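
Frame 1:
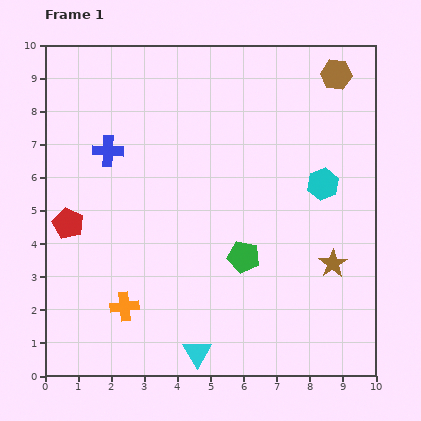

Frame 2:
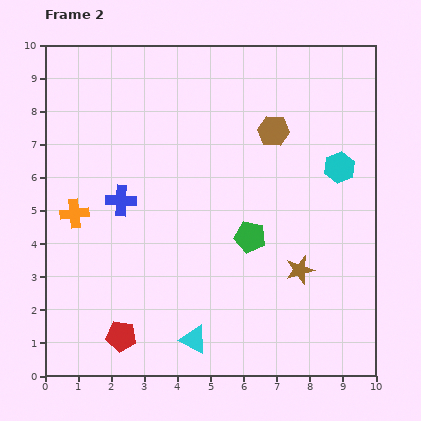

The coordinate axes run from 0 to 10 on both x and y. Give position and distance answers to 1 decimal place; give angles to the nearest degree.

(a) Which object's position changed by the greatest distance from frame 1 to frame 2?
the red pentagon

(moved 3.8; next 3.2)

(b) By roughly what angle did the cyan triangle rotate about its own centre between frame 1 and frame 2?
31° counter-clockwise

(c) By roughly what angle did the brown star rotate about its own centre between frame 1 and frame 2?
18° clockwise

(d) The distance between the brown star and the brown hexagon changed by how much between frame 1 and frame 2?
-1.4

Distance in frame 1: 5.7. Distance in frame 2: 4.3.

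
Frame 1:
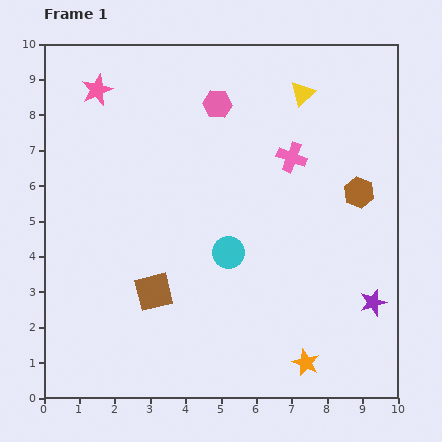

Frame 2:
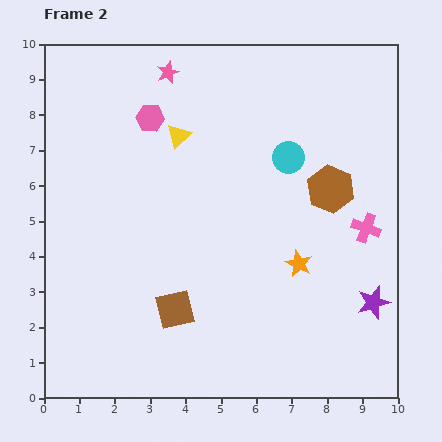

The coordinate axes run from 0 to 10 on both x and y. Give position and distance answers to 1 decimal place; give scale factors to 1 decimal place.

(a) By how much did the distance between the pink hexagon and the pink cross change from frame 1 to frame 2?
+4.2

Distance in frame 1: 2.6. Distance in frame 2: 6.8.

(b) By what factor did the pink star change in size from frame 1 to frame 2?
0.7×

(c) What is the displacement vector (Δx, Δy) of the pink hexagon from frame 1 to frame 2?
(-1.9, -0.4)

The pink hexagon was at (4.9, 8.3) in frame 1 and (3.0, 7.9) in frame 2.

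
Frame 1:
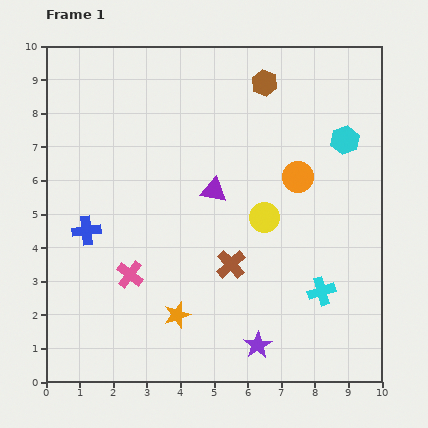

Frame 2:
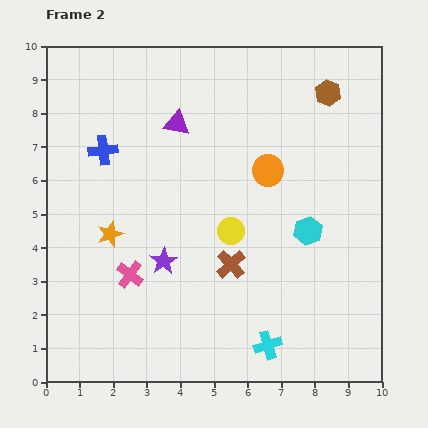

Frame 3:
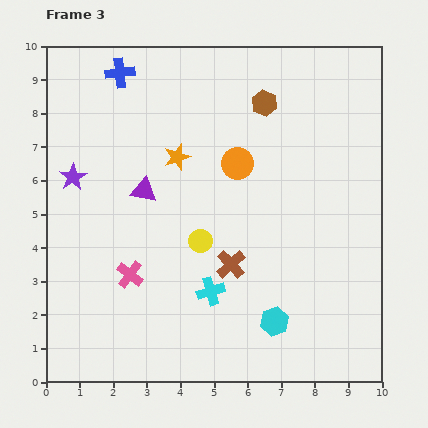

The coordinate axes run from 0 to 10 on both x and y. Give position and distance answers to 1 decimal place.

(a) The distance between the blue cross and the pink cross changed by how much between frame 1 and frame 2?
+2.0

Distance in frame 1: 1.8. Distance in frame 2: 3.8.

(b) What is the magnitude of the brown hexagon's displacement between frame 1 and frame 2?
1.9

The brown hexagon moved from (6.5, 8.9) to (8.4, 8.6), a distance of √(1.9² + 0.3²) ≈ 1.9.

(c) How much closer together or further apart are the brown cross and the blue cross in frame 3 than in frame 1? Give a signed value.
+2.2

Distance in frame 1: 4.4. Distance in frame 3: 6.6.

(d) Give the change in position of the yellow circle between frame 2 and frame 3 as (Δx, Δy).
(-0.9, -0.3)

The yellow circle was at (5.5, 4.5) in frame 2 and (4.6, 4.2) in frame 3.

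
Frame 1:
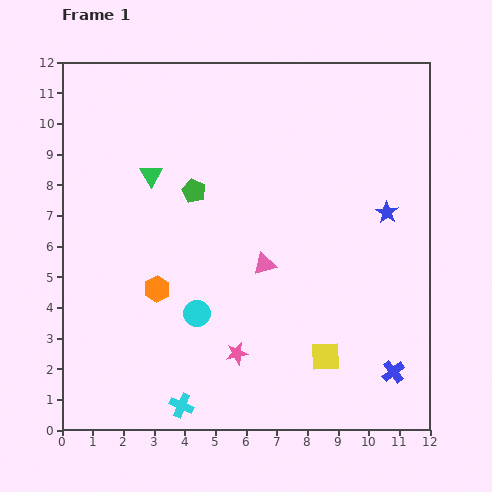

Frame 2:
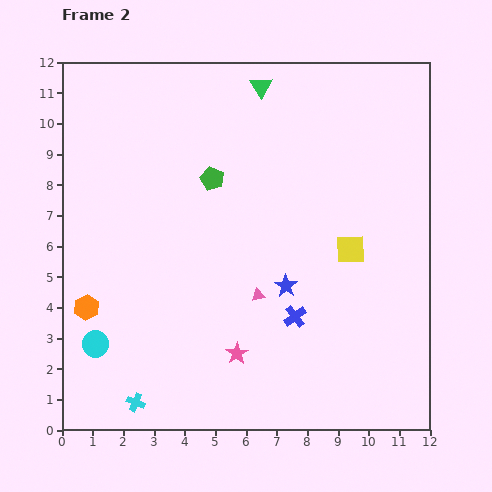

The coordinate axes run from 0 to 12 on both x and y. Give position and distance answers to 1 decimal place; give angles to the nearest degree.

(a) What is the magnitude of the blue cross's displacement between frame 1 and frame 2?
3.7

The blue cross moved from (10.8, 1.9) to (7.6, 3.7), a distance of √(3.2² + 1.8²) ≈ 3.7.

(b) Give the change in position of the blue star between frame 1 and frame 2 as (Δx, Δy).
(-3.3, -2.4)

The blue star was at (10.6, 7.1) in frame 1 and (7.3, 4.7) in frame 2.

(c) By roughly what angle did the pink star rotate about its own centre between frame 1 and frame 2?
23° counter-clockwise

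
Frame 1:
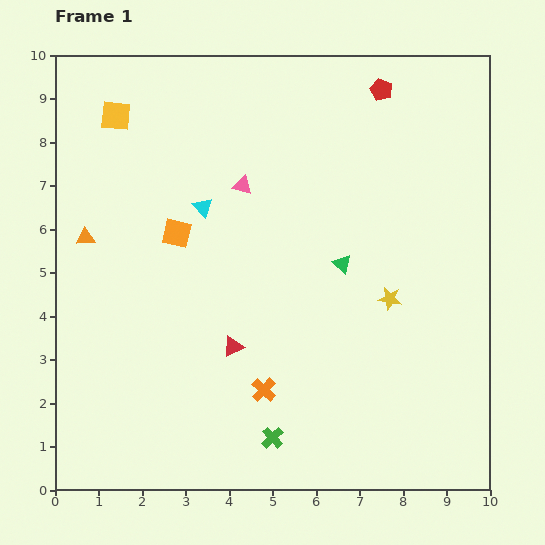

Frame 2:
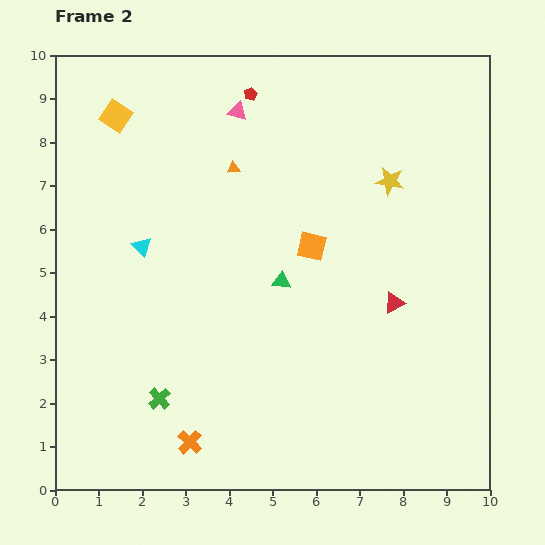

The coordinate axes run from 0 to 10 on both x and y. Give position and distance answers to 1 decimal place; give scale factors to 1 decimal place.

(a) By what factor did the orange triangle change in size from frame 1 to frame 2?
0.7×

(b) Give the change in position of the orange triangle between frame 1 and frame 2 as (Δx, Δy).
(3.4, 1.6)

The orange triangle was at (0.7, 5.8) in frame 1 and (4.1, 7.4) in frame 2.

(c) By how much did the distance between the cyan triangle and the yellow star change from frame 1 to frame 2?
+1.1

Distance in frame 1: 4.8. Distance in frame 2: 5.9.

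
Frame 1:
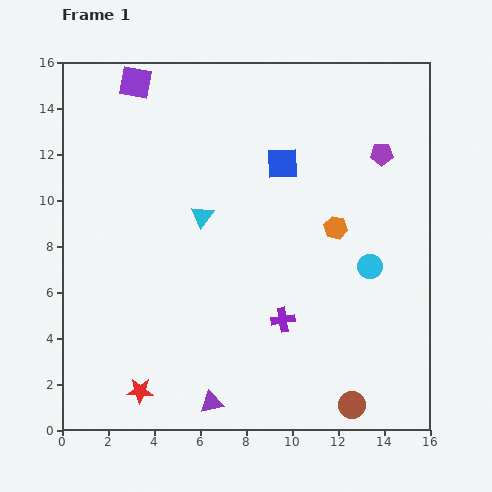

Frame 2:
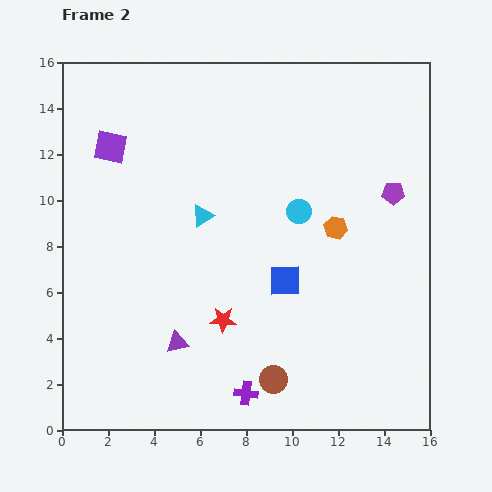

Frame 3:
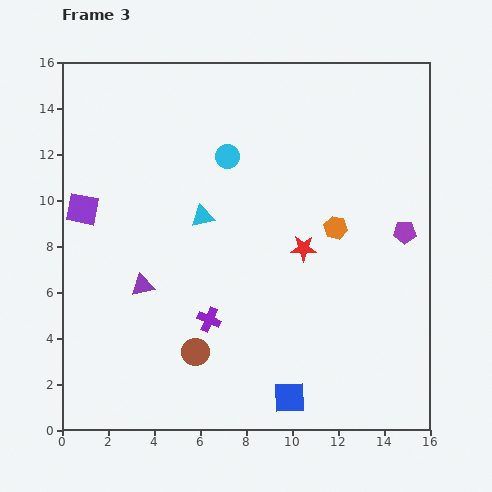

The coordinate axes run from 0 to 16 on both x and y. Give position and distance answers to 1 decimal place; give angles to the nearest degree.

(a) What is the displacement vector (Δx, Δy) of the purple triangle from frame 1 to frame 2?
(-1.5, 2.6)

The purple triangle was at (6.5, 1.2) in frame 1 and (5.0, 3.8) in frame 2.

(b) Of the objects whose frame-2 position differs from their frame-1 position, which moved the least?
the purple pentagon

(moved 1.8)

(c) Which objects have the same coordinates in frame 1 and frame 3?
the cyan triangle, the orange hexagon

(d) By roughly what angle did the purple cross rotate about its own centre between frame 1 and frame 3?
33° clockwise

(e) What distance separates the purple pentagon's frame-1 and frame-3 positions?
3.5

The purple pentagon moved from (13.9, 12.0) to (14.9, 8.6), a distance of √(1.0² + 3.4²) ≈ 3.5.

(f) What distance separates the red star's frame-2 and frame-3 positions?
4.7

The red star moved from (7.0, 4.8) to (10.5, 7.9), a distance of √(3.5² + 3.1²) ≈ 4.7.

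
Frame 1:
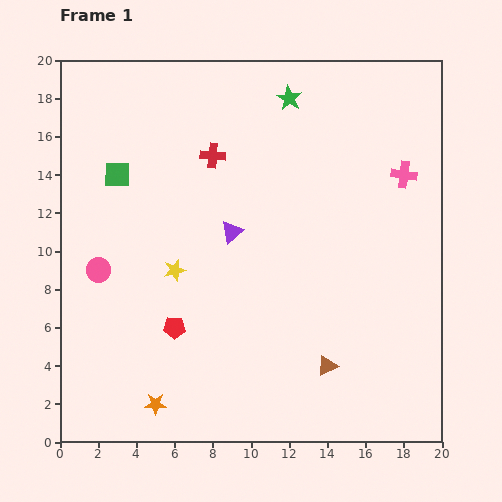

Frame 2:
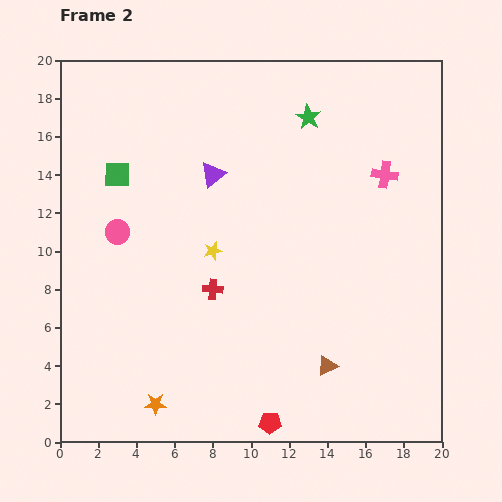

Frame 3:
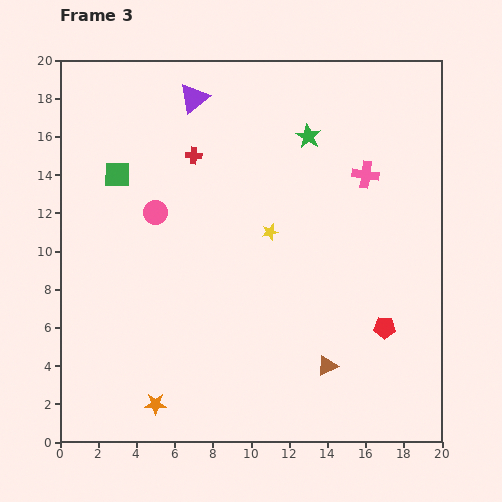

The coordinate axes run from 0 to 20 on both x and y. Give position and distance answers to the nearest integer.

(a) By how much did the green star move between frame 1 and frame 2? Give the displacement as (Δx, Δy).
(1, -1)

The green star was at (12, 18) in frame 1 and (13, 17) in frame 2.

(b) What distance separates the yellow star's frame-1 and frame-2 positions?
2

The yellow star moved from (6, 9) to (8, 10), a distance of √(2² + 1²) ≈ 2.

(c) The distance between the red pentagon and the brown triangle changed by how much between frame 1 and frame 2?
-4

Distance in frame 1: 8. Distance in frame 2: 4.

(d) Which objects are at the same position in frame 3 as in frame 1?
the green square, the brown triangle, the orange star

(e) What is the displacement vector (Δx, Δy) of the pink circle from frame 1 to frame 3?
(3, 3)

The pink circle was at (2, 9) in frame 1 and (5, 12) in frame 3.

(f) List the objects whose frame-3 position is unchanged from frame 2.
the green square, the brown triangle, the orange star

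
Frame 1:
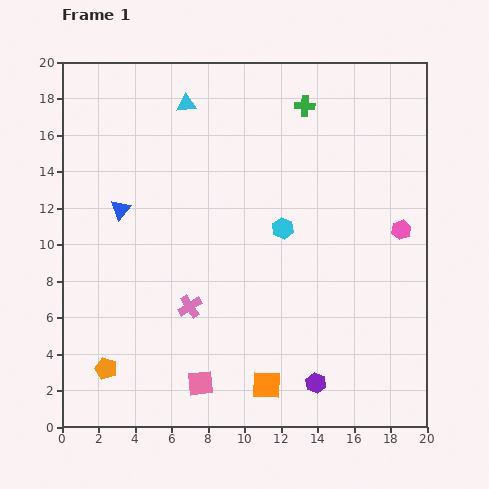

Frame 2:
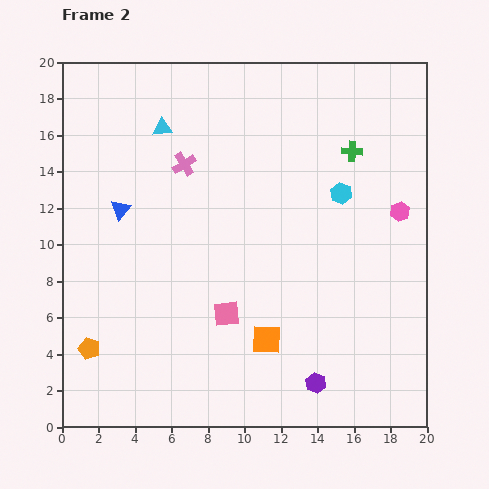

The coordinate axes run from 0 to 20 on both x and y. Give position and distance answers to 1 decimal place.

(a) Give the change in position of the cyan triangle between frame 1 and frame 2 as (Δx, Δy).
(-1.3, -1.3)

The cyan triangle was at (6.8, 17.7) in frame 1 and (5.5, 16.4) in frame 2.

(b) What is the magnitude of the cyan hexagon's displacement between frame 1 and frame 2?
3.7

The cyan hexagon moved from (12.1, 10.9) to (15.3, 12.8), a distance of √(3.2² + 1.9²) ≈ 3.7.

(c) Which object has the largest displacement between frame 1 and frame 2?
the pink cross

(moved 7.8; next 4.0)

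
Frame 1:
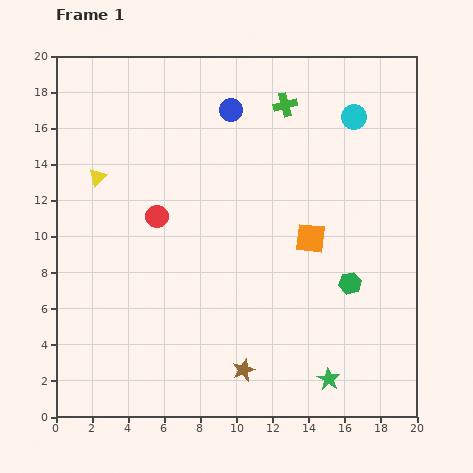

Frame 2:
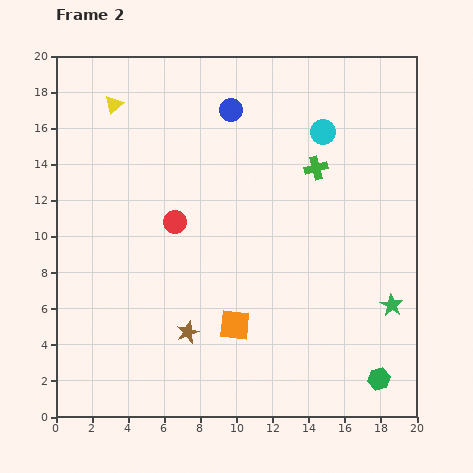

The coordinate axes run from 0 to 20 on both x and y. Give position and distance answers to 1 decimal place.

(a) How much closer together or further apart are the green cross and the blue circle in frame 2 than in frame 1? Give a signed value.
+2.7

Distance in frame 1: 3.0. Distance in frame 2: 5.7.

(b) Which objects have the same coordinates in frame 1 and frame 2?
the blue circle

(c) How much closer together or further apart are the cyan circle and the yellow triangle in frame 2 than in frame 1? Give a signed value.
-2.9

Distance in frame 1: 14.6. Distance in frame 2: 11.7.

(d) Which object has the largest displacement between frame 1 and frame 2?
the orange square

(moved 6.4; next 5.5)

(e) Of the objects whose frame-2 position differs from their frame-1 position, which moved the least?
the red circle

(moved 1.0)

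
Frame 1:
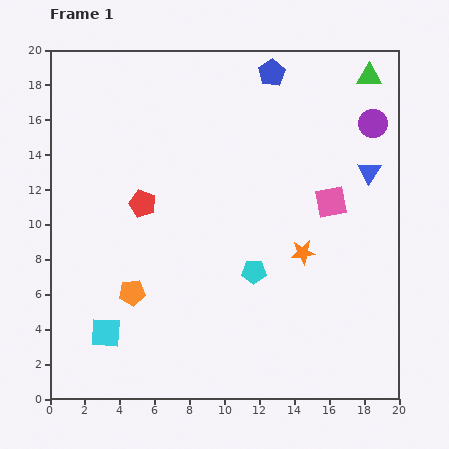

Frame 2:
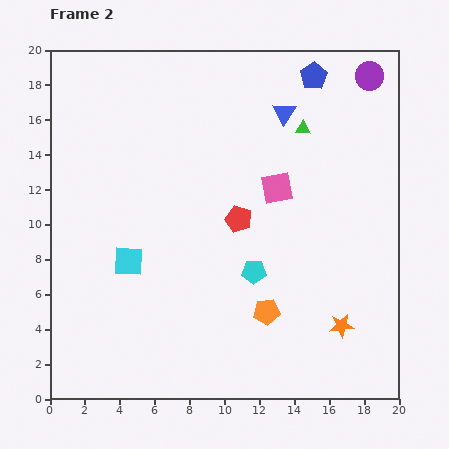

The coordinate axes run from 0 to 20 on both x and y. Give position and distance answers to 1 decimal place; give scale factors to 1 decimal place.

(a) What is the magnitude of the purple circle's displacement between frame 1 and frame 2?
2.7

The purple circle moved from (18.5, 15.8) to (18.3, 18.5), a distance of √(0.2² + 2.7²) ≈ 2.7.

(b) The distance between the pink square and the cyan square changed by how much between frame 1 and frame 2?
-5.4

Distance in frame 1: 14.9. Distance in frame 2: 9.5.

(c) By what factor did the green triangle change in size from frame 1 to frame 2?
0.6×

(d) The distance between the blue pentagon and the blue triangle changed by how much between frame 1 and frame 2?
-5.3

Distance in frame 1: 8.0. Distance in frame 2: 2.7.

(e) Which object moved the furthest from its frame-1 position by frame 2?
the orange pentagon

(moved 7.8; next 6.0)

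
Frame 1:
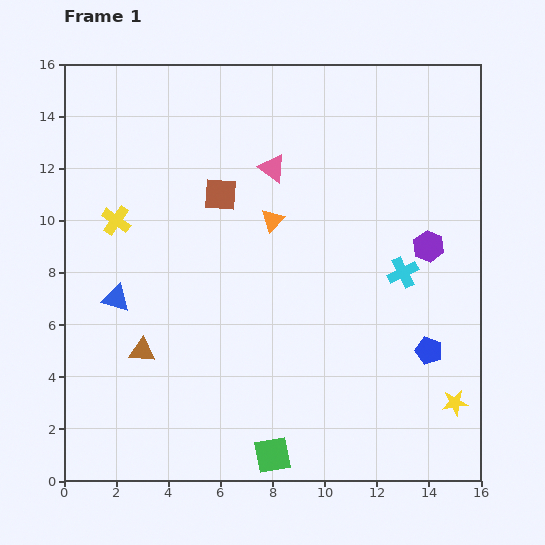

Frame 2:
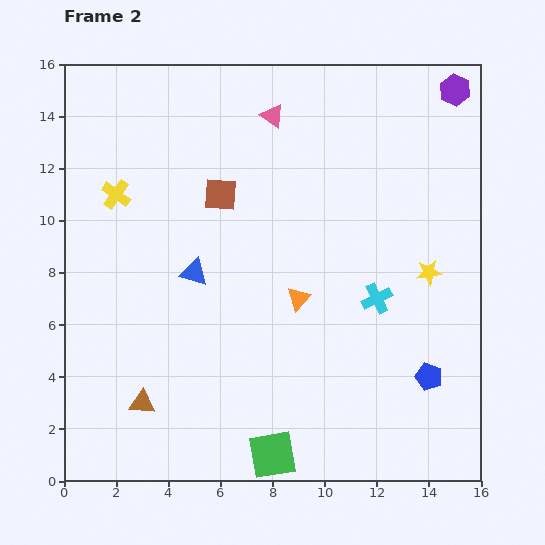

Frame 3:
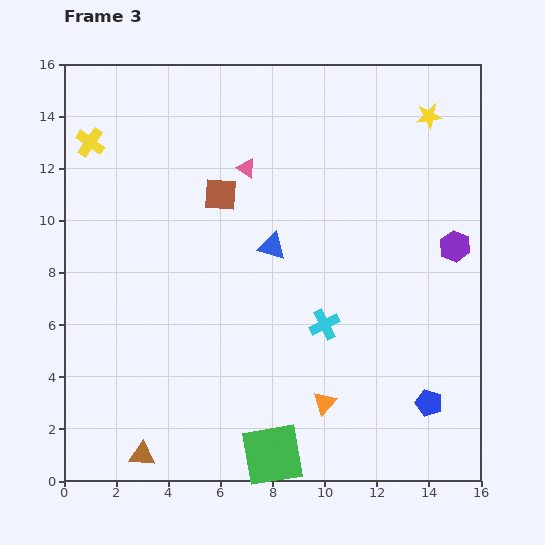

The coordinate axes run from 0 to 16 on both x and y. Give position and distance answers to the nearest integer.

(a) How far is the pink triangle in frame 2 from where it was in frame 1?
2

The pink triangle moved from (8, 12) to (8, 14), a distance of √(0² + 2²) ≈ 2.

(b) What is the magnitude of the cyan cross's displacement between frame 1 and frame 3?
4

The cyan cross moved from (13, 8) to (10, 6), a distance of √(3² + 2²) ≈ 4.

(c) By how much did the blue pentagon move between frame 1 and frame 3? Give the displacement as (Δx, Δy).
(0, -2)

The blue pentagon was at (14, 5) in frame 1 and (14, 3) in frame 3.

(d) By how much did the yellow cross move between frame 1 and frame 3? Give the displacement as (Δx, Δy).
(-1, 3)

The yellow cross was at (2, 10) in frame 1 and (1, 13) in frame 3.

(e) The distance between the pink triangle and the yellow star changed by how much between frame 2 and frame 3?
-1

Distance in frame 2: 8. Distance in frame 3: 7.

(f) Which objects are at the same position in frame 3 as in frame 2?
the green square, the brown square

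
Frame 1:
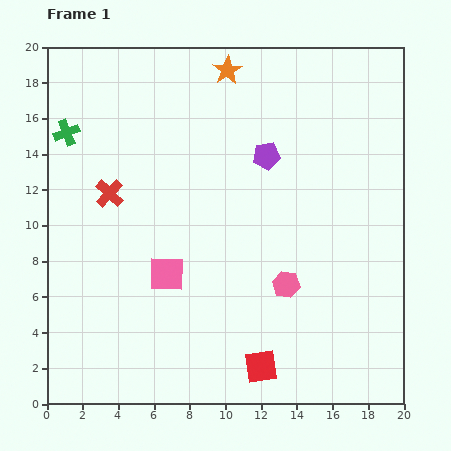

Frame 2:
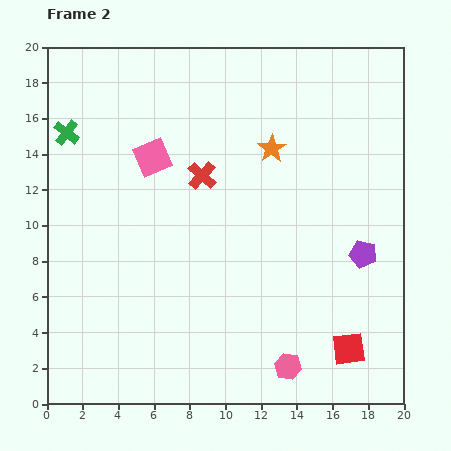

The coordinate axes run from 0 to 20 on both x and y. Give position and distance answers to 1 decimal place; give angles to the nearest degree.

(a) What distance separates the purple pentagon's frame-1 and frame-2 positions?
7.7

The purple pentagon moved from (12.3, 13.9) to (17.7, 8.4), a distance of √(5.4² + 5.5²) ≈ 7.7.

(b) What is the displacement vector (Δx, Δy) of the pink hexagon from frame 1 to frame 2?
(0.1, -4.6)

The pink hexagon was at (13.4, 6.7) in frame 1 and (13.5, 2.1) in frame 2.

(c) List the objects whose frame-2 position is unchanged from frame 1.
the green cross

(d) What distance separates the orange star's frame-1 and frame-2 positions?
5.1

The orange star moved from (10.1, 18.7) to (12.6, 14.3), a distance of √(2.5² + 4.4²) ≈ 5.1.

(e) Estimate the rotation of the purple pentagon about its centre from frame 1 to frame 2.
22° clockwise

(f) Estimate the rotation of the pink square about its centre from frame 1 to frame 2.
25° counter-clockwise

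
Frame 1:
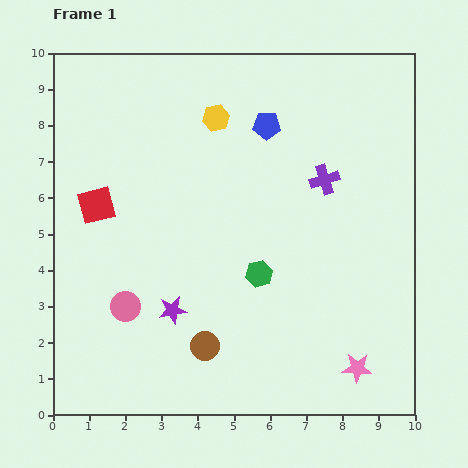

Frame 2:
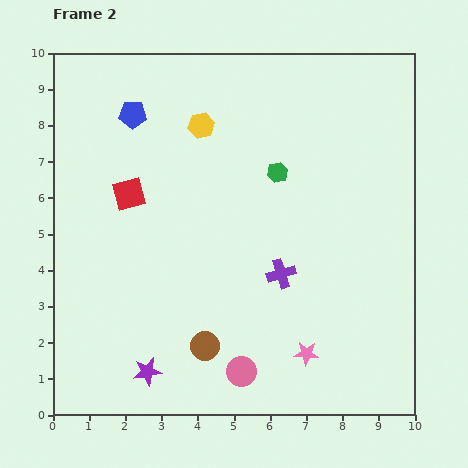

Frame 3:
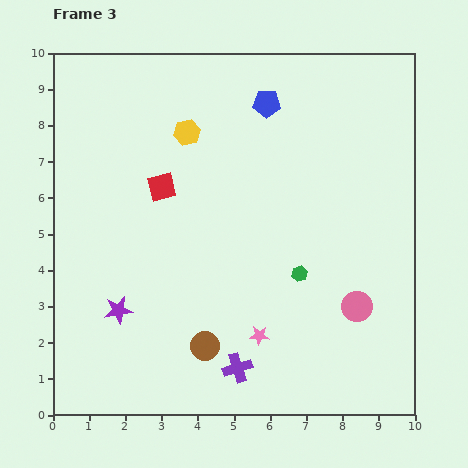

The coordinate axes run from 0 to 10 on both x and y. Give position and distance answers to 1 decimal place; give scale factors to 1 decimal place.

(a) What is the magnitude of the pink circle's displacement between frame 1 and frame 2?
3.7

The pink circle moved from (2.0, 3.0) to (5.2, 1.2), a distance of √(3.2² + 1.8²) ≈ 3.7.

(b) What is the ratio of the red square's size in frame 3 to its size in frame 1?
0.8×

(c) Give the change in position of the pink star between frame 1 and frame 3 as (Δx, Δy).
(-2.7, 0.9)

The pink star was at (8.4, 1.3) in frame 1 and (5.7, 2.2) in frame 3.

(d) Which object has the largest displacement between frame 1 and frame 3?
the pink circle

(moved 6.4; next 5.7)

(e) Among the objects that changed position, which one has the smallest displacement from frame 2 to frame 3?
the yellow hexagon

(moved 0.4)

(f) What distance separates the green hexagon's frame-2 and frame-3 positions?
2.9

The green hexagon moved from (6.2, 6.7) to (6.8, 3.9), a distance of √(0.6² + 2.8²) ≈ 2.9.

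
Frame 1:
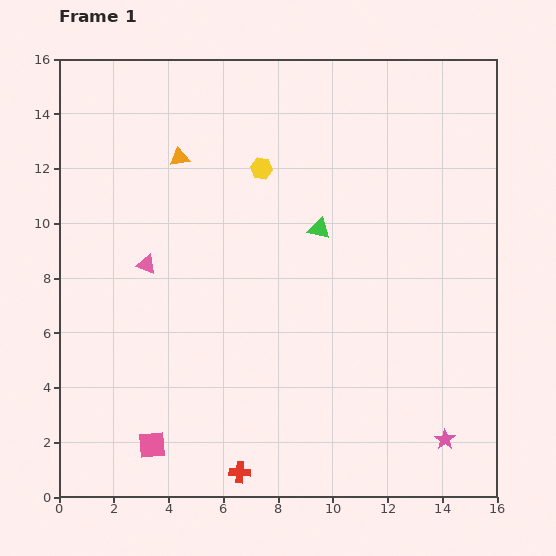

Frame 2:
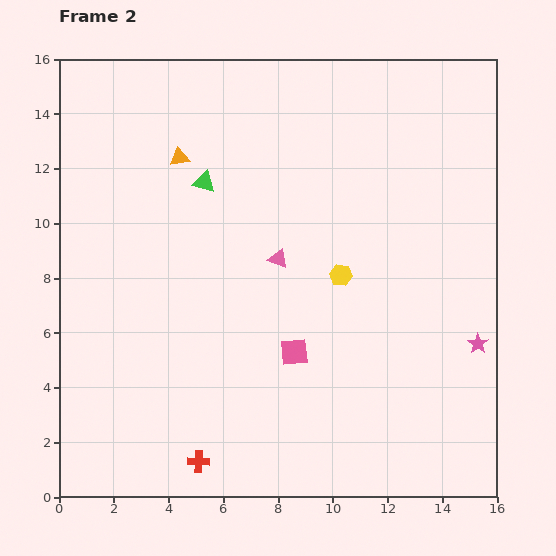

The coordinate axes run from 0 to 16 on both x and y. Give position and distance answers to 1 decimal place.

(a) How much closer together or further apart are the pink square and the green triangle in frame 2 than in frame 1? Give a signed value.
-3.0

Distance in frame 1: 10.0. Distance in frame 2: 7.0.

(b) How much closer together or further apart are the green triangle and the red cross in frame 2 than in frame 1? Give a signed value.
+0.8

Distance in frame 1: 9.4. Distance in frame 2: 10.2.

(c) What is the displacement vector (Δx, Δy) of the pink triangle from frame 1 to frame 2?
(4.8, 0.2)

The pink triangle was at (3.2, 8.5) in frame 1 and (8.0, 8.7) in frame 2.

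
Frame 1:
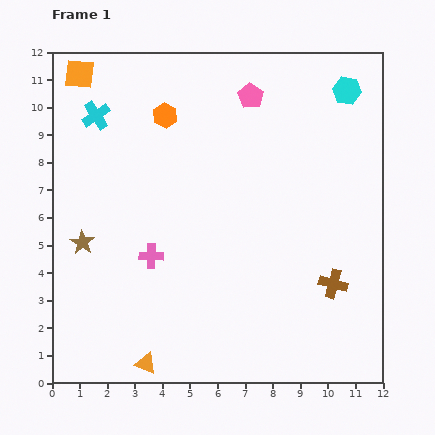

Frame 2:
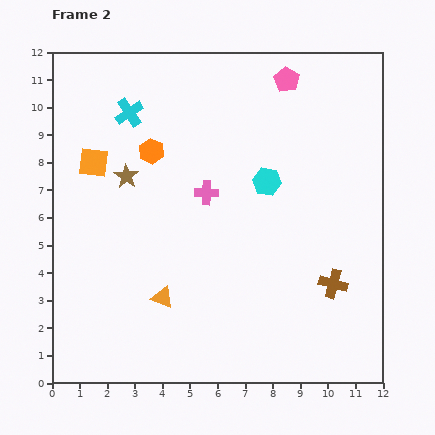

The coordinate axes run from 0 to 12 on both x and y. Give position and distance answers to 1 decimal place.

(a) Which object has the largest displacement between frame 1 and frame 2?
the cyan hexagon

(moved 4.4; next 3.2)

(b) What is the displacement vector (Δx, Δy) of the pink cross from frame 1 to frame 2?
(2.0, 2.3)

The pink cross was at (3.6, 4.6) in frame 1 and (5.6, 6.9) in frame 2.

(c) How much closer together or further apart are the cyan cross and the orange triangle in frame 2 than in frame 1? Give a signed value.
-2.4

Distance in frame 1: 9.2. Distance in frame 2: 6.8.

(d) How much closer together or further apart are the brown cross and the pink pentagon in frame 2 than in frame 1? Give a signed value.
+0.2

Distance in frame 1: 7.4. Distance in frame 2: 7.6.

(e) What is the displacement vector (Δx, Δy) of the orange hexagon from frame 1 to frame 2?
(-0.5, -1.3)

The orange hexagon was at (4.1, 9.7) in frame 1 and (3.6, 8.4) in frame 2.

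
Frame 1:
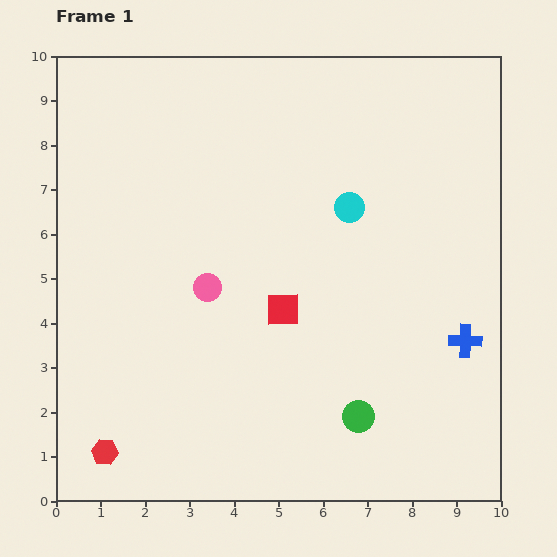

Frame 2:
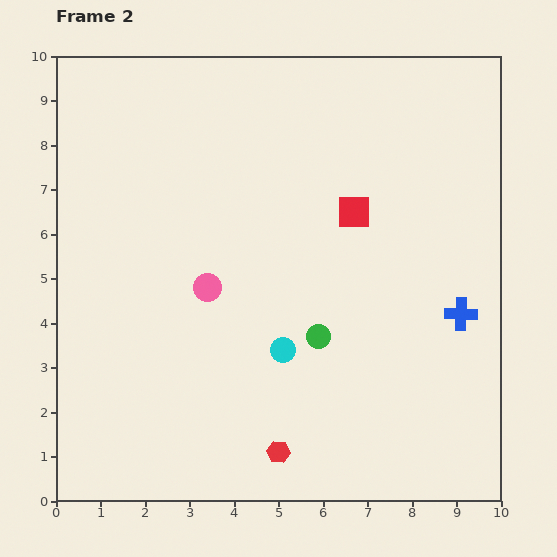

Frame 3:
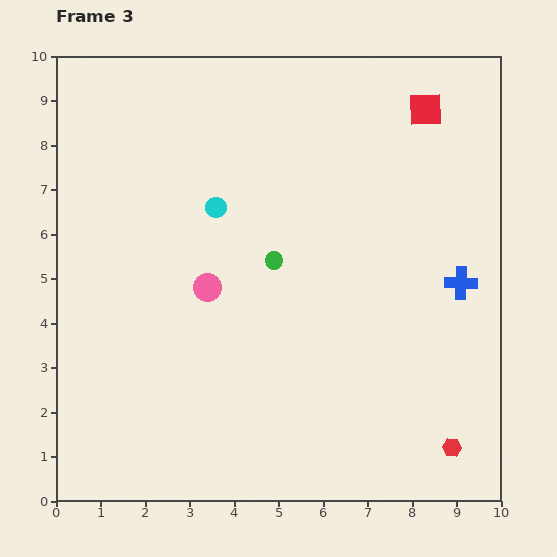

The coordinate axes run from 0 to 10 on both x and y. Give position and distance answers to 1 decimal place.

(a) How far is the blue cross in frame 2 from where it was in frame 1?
0.6

The blue cross moved from (9.2, 3.6) to (9.1, 4.2), a distance of √(0.1² + 0.6²) ≈ 0.6.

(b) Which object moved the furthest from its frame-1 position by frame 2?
the red hexagon

(moved 3.9; next 3.5)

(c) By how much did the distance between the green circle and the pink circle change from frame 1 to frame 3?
-2.9

Distance in frame 1: 4.5. Distance in frame 3: 1.6.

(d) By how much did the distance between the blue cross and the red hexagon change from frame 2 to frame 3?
-1.4

Distance in frame 2: 5.1. Distance in frame 3: 3.7.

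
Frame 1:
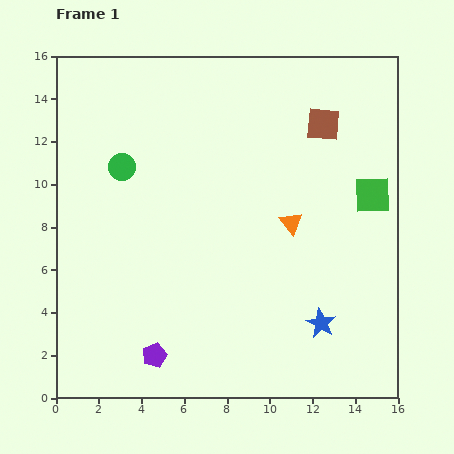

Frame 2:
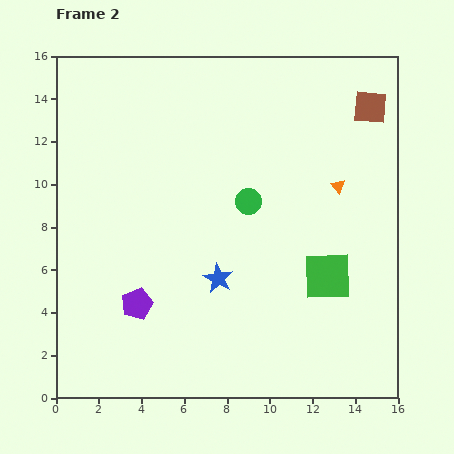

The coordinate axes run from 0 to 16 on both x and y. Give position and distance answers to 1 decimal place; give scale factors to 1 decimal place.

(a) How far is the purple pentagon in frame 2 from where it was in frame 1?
2.5

The purple pentagon moved from (4.6, 2.0) to (3.8, 4.4), a distance of √(0.8² + 2.4²) ≈ 2.5.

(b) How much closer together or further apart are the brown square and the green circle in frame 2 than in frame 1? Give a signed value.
-2.4

Distance in frame 1: 9.6. Distance in frame 2: 7.2.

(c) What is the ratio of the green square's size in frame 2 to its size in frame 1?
1.3×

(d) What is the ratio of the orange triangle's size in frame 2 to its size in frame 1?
0.6×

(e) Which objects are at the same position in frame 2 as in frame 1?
none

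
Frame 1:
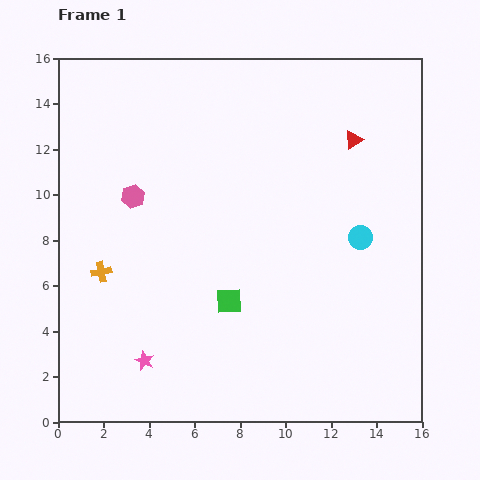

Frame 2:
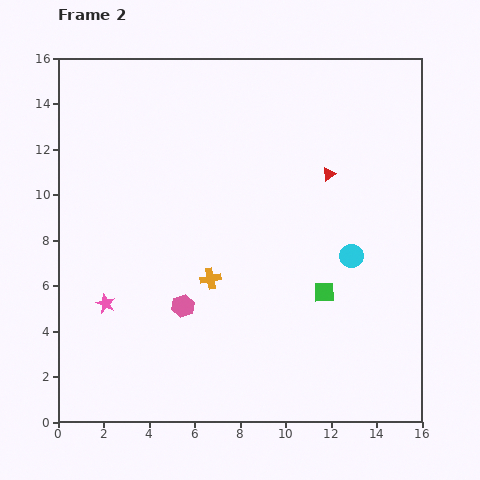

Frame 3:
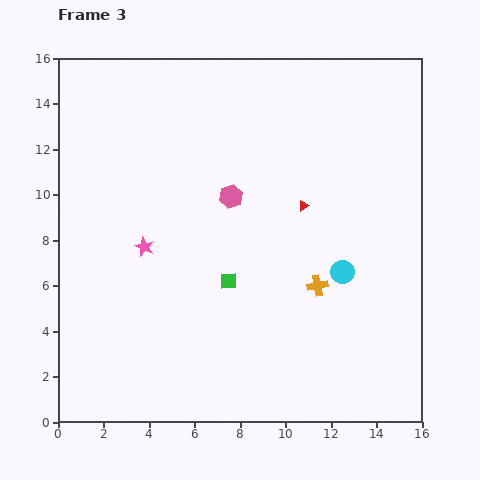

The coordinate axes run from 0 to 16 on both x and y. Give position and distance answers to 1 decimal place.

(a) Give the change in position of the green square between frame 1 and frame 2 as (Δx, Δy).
(4.2, 0.4)

The green square was at (7.5, 5.3) in frame 1 and (11.7, 5.7) in frame 2.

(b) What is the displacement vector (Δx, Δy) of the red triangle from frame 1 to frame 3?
(-2.2, -2.9)

The red triangle was at (13.0, 12.4) in frame 1 and (10.8, 9.5) in frame 3.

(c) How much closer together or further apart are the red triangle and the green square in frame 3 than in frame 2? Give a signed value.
-0.5

Distance in frame 2: 5.2. Distance in frame 3: 4.7.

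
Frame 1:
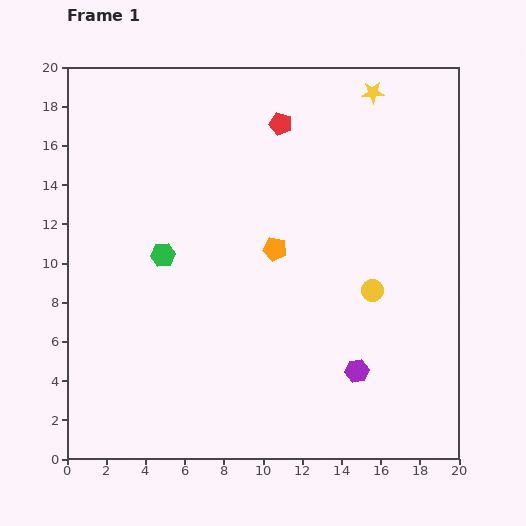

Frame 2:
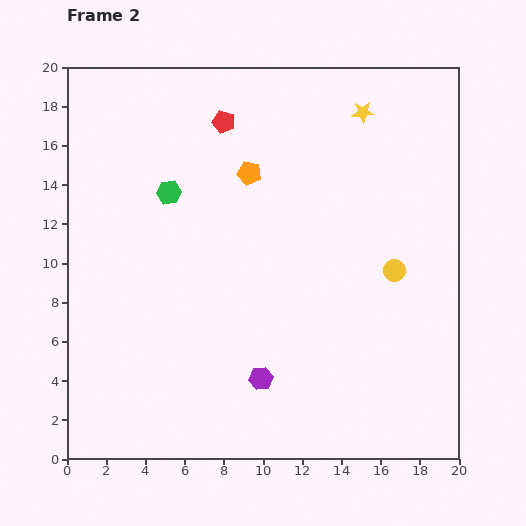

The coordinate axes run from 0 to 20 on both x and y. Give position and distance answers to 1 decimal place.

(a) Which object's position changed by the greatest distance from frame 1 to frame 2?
the purple hexagon

(moved 4.9; next 4.1)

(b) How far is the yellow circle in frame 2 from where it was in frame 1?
1.5

The yellow circle moved from (15.6, 8.6) to (16.7, 9.6), a distance of √(1.1² + 1.0²) ≈ 1.5.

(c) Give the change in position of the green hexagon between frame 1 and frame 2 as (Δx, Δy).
(0.3, 3.2)

The green hexagon was at (4.9, 10.4) in frame 1 and (5.2, 13.6) in frame 2.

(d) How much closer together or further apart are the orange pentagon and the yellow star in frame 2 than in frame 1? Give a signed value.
-2.8

Distance in frame 1: 9.4. Distance in frame 2: 6.6.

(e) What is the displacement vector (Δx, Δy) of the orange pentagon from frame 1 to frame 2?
(-1.3, 3.9)

The orange pentagon was at (10.6, 10.7) in frame 1 and (9.3, 14.6) in frame 2.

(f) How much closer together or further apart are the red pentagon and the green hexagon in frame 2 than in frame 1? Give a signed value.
-4.4

Distance in frame 1: 9.0. Distance in frame 2: 4.6.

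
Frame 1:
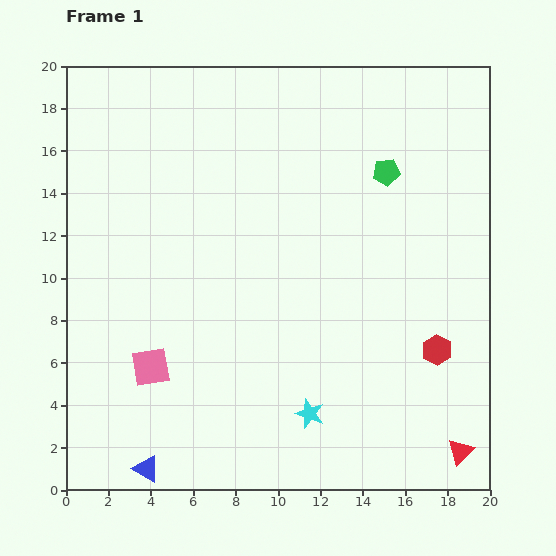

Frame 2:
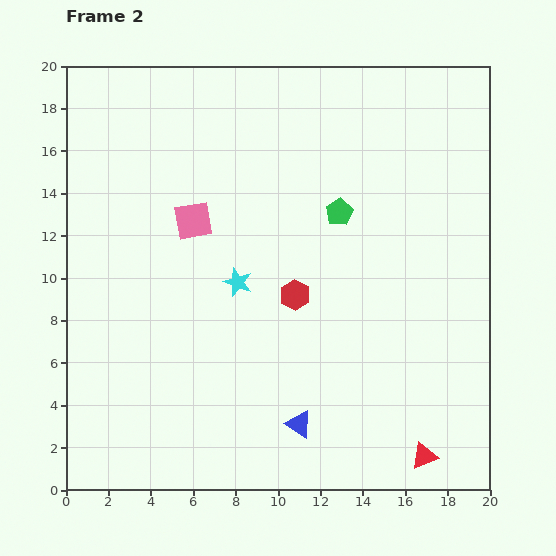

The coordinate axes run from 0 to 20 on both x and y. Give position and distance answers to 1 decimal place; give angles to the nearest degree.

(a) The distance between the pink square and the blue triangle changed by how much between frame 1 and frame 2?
+6.0

Distance in frame 1: 4.8. Distance in frame 2: 10.8.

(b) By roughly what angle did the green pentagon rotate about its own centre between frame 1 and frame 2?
24° counter-clockwise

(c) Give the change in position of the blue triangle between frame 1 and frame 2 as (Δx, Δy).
(7.2, 2.1)

The blue triangle was at (3.8, 1.0) in frame 1 and (11.0, 3.1) in frame 2.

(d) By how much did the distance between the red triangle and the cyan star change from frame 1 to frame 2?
+4.7

Distance in frame 1: 7.3. Distance in frame 2: 12.0.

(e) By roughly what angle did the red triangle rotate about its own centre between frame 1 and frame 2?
23° clockwise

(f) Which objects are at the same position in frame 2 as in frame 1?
none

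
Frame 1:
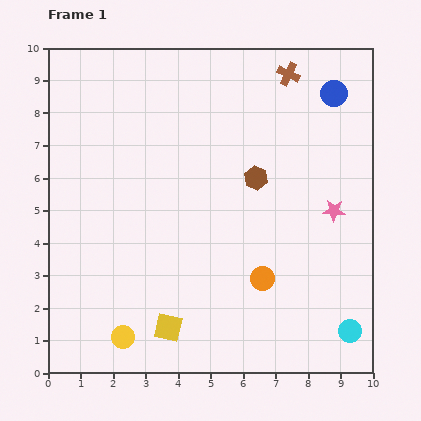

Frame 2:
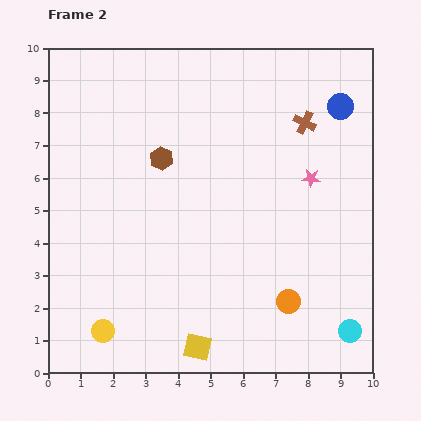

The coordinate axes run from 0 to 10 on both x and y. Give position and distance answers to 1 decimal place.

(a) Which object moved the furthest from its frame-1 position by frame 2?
the brown hexagon

(moved 3.0; next 1.6)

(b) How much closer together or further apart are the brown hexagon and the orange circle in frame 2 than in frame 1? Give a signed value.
+2.8

Distance in frame 1: 3.1. Distance in frame 2: 5.9.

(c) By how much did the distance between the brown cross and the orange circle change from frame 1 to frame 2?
-0.9

Distance in frame 1: 6.4. Distance in frame 2: 5.5.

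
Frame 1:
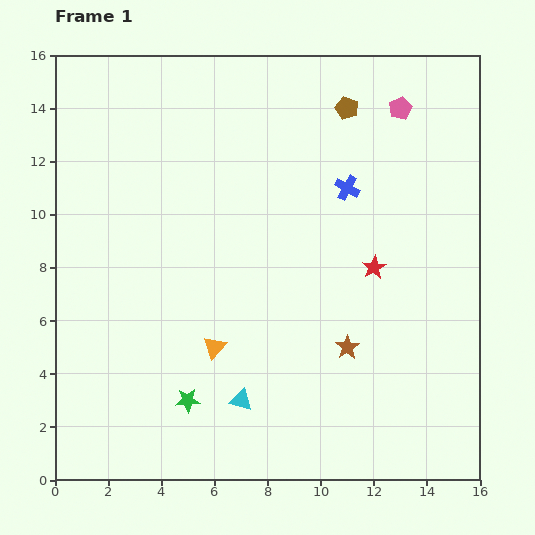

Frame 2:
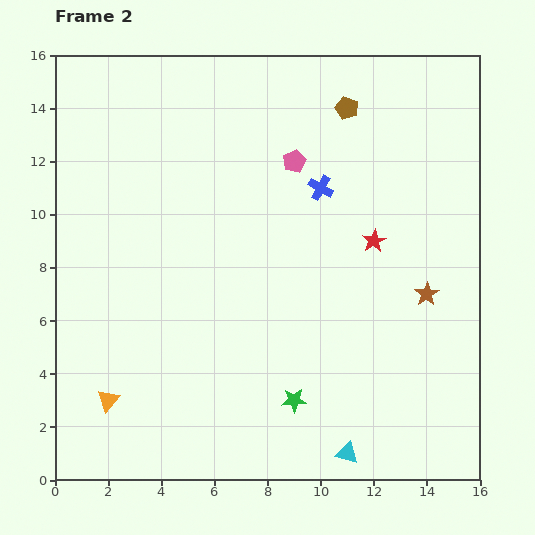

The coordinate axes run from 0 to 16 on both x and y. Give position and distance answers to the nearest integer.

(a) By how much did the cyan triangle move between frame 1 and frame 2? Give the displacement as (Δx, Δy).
(4, -2)

The cyan triangle was at (7, 3) in frame 1 and (11, 1) in frame 2.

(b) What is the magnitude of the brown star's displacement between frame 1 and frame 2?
4

The brown star moved from (11, 5) to (14, 7), a distance of √(3² + 2²) ≈ 4.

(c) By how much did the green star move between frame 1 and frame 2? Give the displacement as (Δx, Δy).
(4, 0)

The green star was at (5, 3) in frame 1 and (9, 3) in frame 2.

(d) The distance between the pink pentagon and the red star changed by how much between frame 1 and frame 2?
-2

Distance in frame 1: 6. Distance in frame 2: 4.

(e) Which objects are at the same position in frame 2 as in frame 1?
the brown pentagon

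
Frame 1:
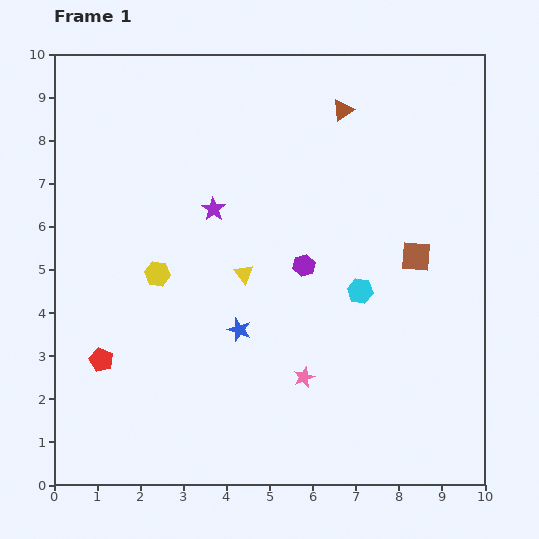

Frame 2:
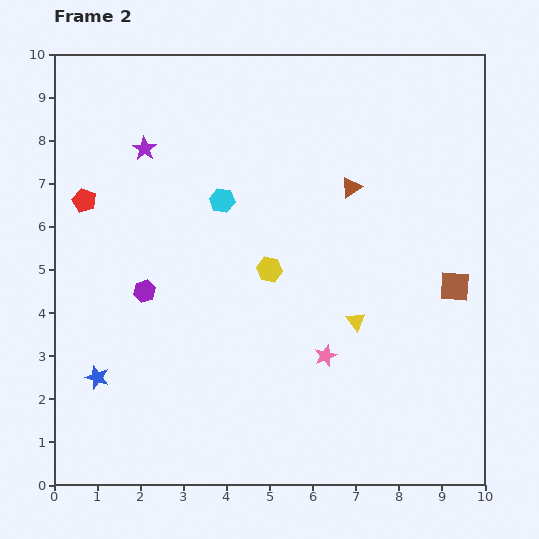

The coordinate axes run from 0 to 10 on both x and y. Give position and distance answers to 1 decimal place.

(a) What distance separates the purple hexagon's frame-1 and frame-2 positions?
3.7

The purple hexagon moved from (5.8, 5.1) to (2.1, 4.5), a distance of √(3.7² + 0.6²) ≈ 3.7.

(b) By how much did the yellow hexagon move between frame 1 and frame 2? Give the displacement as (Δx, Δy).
(2.6, 0.1)

The yellow hexagon was at (2.4, 4.9) in frame 1 and (5.0, 5.0) in frame 2.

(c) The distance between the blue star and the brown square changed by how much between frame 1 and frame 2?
+4.2

Distance in frame 1: 4.4. Distance in frame 2: 8.6.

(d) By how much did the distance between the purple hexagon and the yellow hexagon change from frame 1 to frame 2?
-0.5

Distance in frame 1: 3.4. Distance in frame 2: 2.9.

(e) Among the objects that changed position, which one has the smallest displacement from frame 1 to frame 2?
the pink star

(moved 0.7)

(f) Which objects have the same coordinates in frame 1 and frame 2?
none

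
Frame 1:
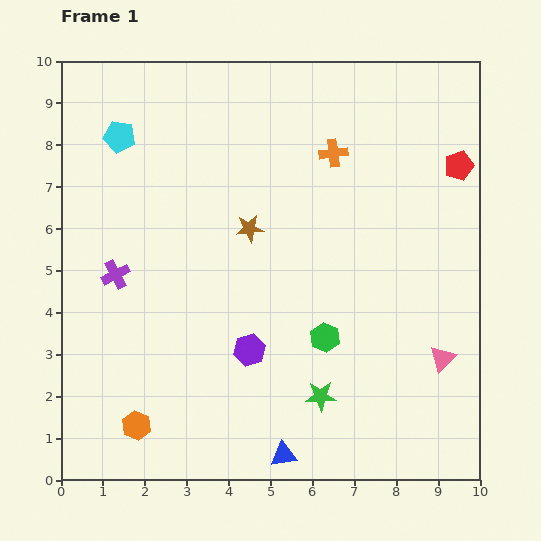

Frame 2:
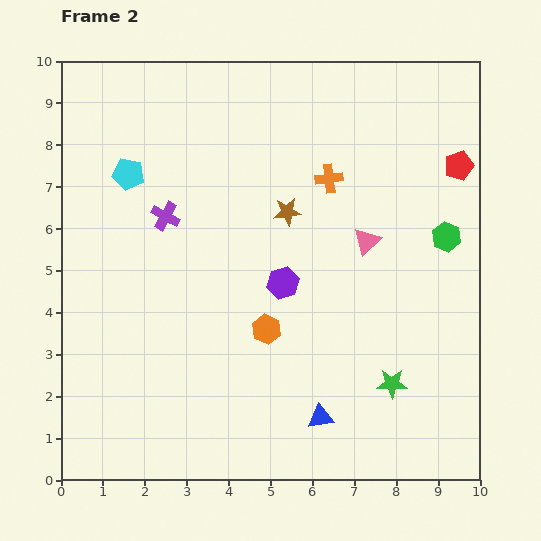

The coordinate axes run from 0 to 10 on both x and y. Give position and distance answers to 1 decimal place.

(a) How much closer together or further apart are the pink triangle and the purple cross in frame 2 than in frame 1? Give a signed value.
-3.3

Distance in frame 1: 8.1. Distance in frame 2: 4.8.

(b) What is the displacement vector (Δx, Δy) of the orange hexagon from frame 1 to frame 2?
(3.1, 2.3)

The orange hexagon was at (1.8, 1.3) in frame 1 and (4.9, 3.6) in frame 2.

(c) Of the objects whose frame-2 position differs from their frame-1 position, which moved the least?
the orange cross

(moved 0.6)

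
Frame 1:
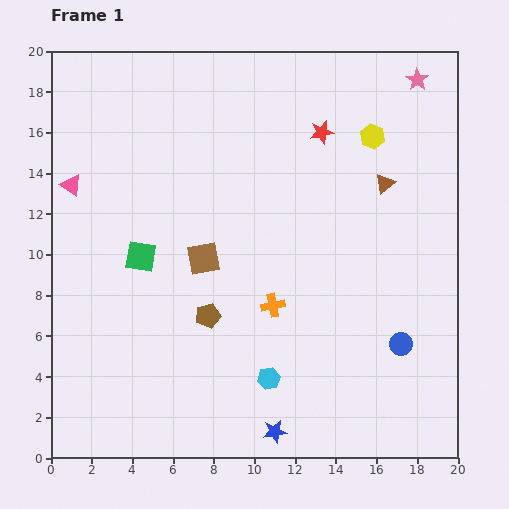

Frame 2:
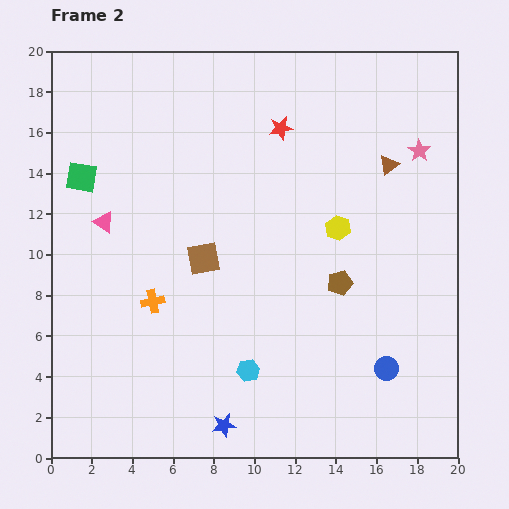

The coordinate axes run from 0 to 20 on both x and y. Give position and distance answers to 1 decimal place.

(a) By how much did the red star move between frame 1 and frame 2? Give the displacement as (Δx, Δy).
(-2.0, 0.2)

The red star was at (13.3, 16.0) in frame 1 and (11.3, 16.2) in frame 2.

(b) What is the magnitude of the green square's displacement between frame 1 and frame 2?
4.9

The green square moved from (4.4, 9.9) to (1.5, 13.8), a distance of √(2.9² + 3.9²) ≈ 4.9.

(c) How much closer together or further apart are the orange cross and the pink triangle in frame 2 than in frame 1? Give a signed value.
-6.9

Distance in frame 1: 11.5. Distance in frame 2: 4.6.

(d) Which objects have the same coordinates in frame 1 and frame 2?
the brown square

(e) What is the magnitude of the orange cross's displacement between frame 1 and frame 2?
5.9

The orange cross moved from (10.9, 7.5) to (5.0, 7.7), a distance of √(5.9² + 0.2²) ≈ 5.9.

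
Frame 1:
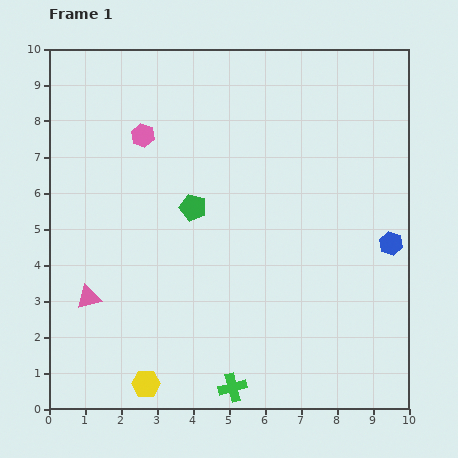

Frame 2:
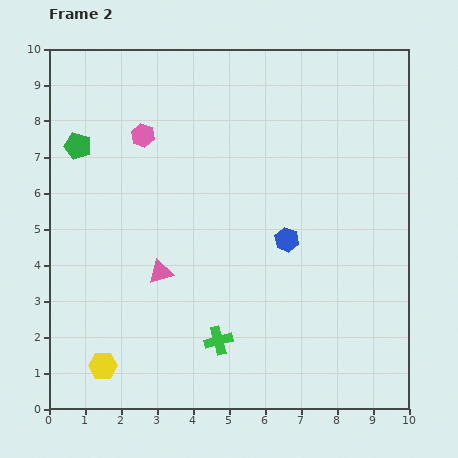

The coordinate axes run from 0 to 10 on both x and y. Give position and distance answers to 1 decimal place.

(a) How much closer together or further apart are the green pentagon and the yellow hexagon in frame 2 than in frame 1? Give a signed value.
+1.0

Distance in frame 1: 5.1. Distance in frame 2: 6.1.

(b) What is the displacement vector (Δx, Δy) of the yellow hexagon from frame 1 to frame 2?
(-1.2, 0.5)

The yellow hexagon was at (2.7, 0.7) in frame 1 and (1.5, 1.2) in frame 2.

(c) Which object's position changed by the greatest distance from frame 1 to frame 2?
the green pentagon

(moved 3.6; next 2.9)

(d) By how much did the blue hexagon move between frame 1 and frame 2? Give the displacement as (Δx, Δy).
(-2.9, 0.1)

The blue hexagon was at (9.5, 4.6) in frame 1 and (6.6, 4.7) in frame 2.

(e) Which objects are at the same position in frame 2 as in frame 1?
the pink hexagon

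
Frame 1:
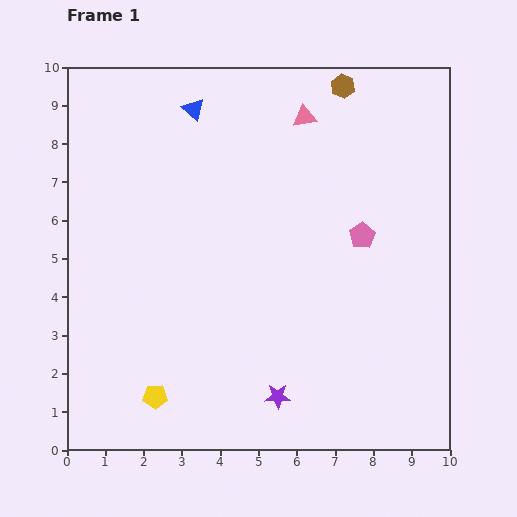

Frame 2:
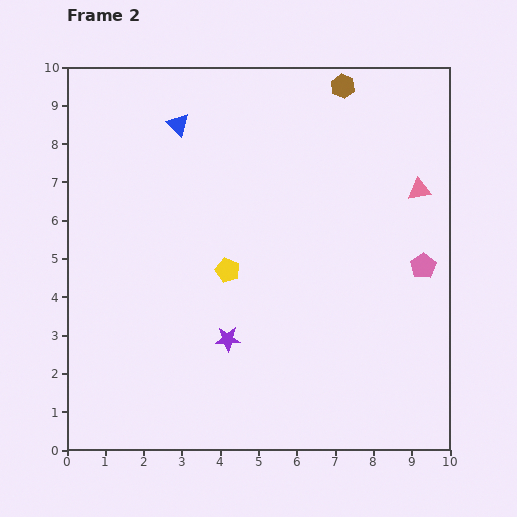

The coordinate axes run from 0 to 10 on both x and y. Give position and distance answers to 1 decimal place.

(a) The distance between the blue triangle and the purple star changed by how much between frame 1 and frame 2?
-2.1

Distance in frame 1: 7.8. Distance in frame 2: 5.7.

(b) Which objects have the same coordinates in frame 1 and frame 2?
the brown hexagon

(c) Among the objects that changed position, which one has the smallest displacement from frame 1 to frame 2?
the blue triangle

(moved 0.6)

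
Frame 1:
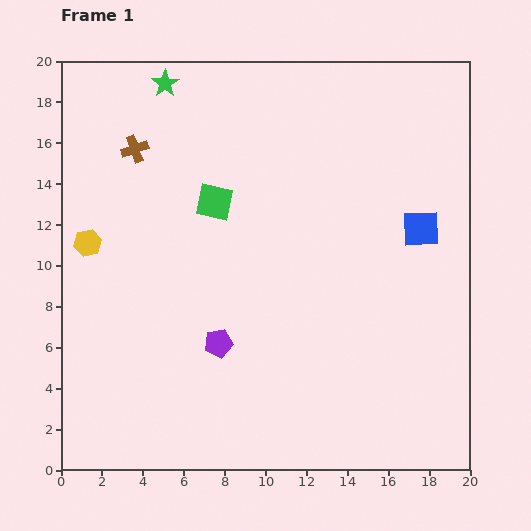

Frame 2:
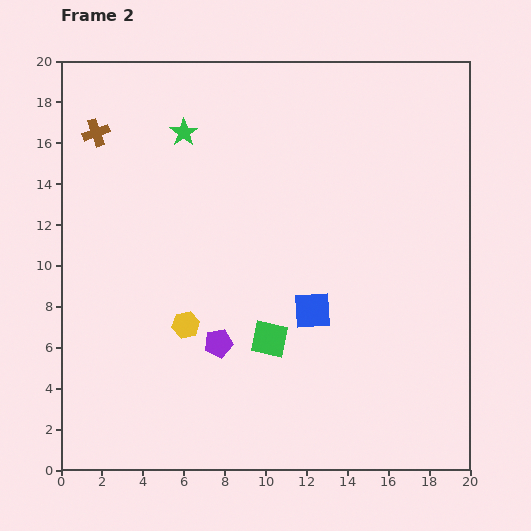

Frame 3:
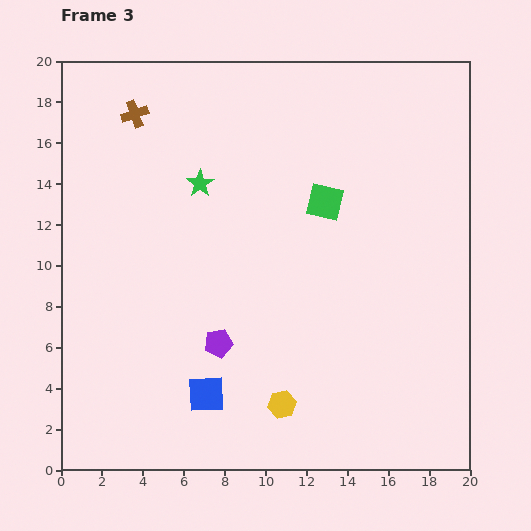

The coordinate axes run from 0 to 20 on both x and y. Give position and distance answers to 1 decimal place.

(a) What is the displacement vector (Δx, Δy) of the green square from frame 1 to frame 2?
(2.7, -6.7)

The green square was at (7.5, 13.1) in frame 1 and (10.2, 6.4) in frame 2.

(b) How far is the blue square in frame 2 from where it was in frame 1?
6.6

The blue square moved from (17.6, 11.8) to (12.3, 7.8), a distance of √(5.3² + 4.0²) ≈ 6.6.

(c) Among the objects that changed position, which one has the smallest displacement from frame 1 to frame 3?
the brown cross

(moved 1.7)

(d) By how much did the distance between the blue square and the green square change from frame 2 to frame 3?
+8.5

Distance in frame 2: 2.5. Distance in frame 3: 11.0.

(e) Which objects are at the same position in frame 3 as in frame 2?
the purple pentagon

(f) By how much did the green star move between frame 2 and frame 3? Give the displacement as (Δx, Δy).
(0.8, -2.5)

The green star was at (6.0, 16.5) in frame 2 and (6.8, 14.0) in frame 3.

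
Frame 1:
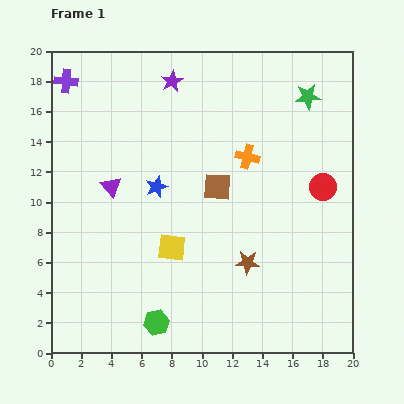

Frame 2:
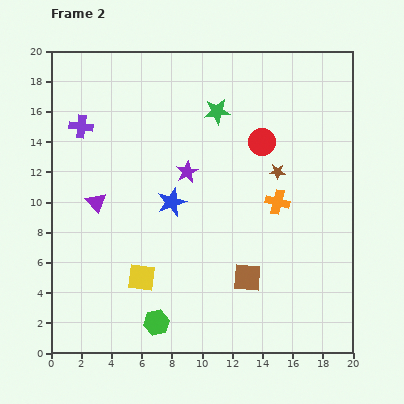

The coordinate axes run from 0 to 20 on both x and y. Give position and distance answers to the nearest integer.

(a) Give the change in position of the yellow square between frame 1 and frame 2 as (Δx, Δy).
(-2, -2)

The yellow square was at (8, 7) in frame 1 and (6, 5) in frame 2.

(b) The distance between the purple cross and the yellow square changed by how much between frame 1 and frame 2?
-2

Distance in frame 1: 13. Distance in frame 2: 11.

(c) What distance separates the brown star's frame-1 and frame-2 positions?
6

The brown star moved from (13, 6) to (15, 12), a distance of √(2² + 6²) ≈ 6.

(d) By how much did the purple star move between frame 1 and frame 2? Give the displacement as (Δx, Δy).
(1, -6)

The purple star was at (8, 18) in frame 1 and (9, 12) in frame 2.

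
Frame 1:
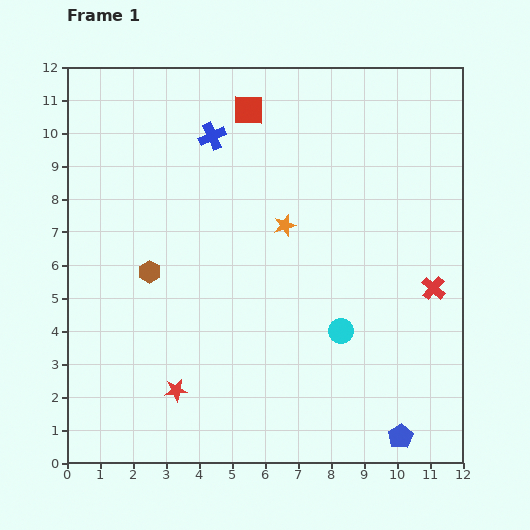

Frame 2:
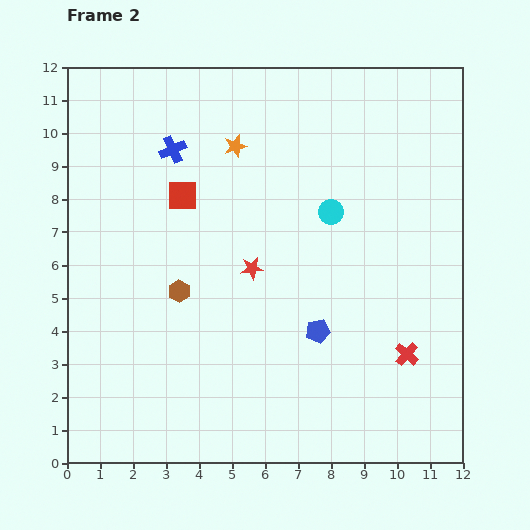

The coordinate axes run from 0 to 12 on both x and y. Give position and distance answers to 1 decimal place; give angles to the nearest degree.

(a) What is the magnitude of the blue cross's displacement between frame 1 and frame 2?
1.3

The blue cross moved from (4.4, 9.9) to (3.2, 9.5), a distance of √(1.2² + 0.4²) ≈ 1.3.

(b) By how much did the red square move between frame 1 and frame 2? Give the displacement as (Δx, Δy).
(-2.0, -2.6)

The red square was at (5.5, 10.7) in frame 1 and (3.5, 8.1) in frame 2.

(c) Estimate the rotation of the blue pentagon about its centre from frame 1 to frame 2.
21° clockwise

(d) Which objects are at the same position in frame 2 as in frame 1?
none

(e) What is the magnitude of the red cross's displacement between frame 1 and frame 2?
2.2

The red cross moved from (11.1, 5.3) to (10.3, 3.3), a distance of √(0.8² + 2.0²) ≈ 2.2.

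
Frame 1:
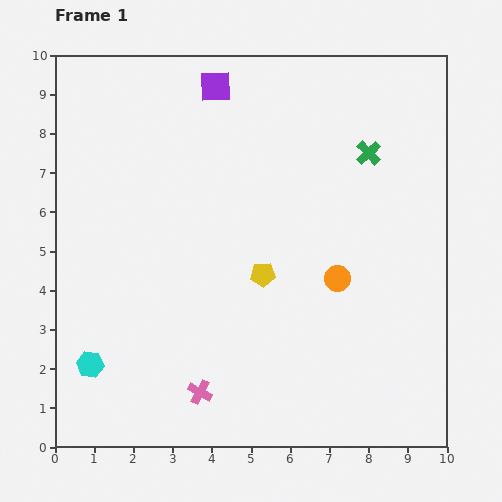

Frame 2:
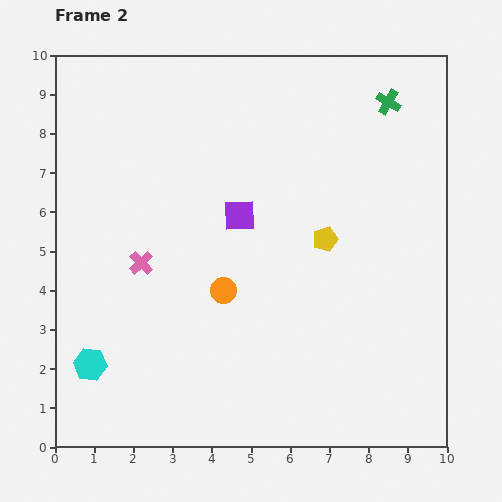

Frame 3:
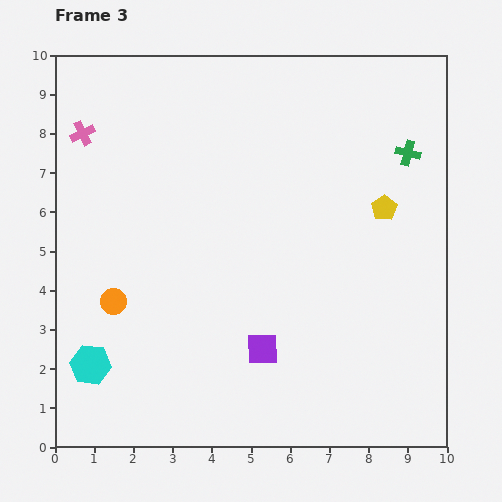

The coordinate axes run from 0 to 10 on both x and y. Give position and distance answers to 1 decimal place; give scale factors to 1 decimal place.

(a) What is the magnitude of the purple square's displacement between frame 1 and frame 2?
3.4

The purple square moved from (4.1, 9.2) to (4.7, 5.9), a distance of √(0.6² + 3.3²) ≈ 3.4.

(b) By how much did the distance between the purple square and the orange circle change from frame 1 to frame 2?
-3.9

Distance in frame 1: 5.8. Distance in frame 2: 1.9.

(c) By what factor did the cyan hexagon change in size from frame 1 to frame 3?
1.5×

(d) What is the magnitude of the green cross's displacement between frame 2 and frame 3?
1.4

The green cross moved from (8.5, 8.8) to (9.0, 7.5), a distance of √(0.5² + 1.3²) ≈ 1.4.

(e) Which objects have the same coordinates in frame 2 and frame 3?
the cyan hexagon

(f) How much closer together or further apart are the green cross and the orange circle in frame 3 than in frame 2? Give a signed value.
+2.0

Distance in frame 2: 6.4. Distance in frame 3: 8.4.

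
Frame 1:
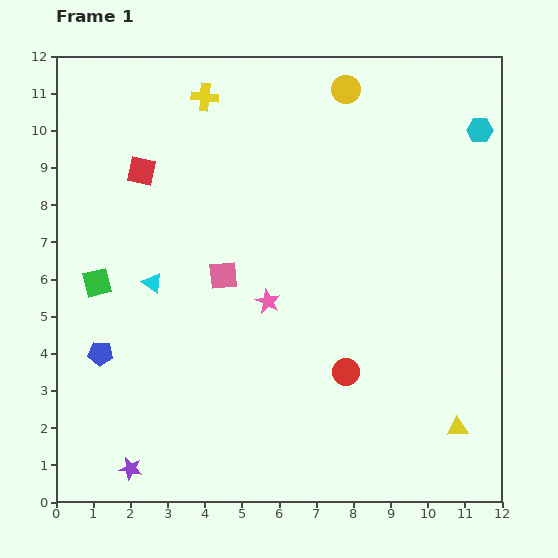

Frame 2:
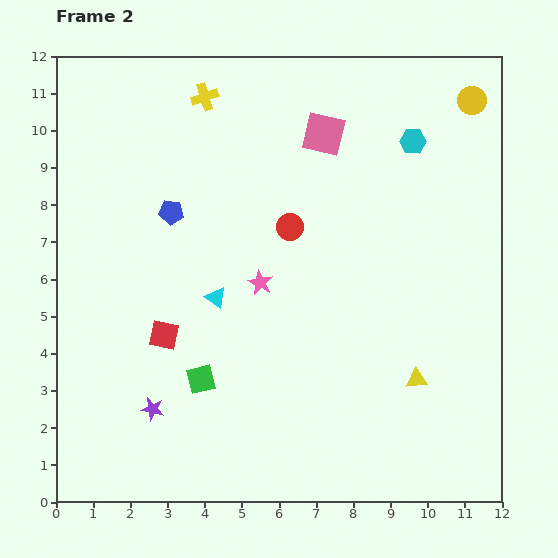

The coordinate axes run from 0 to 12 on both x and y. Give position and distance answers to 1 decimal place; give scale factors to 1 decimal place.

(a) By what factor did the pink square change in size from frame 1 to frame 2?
1.5×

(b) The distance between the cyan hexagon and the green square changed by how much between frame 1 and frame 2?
-2.5

Distance in frame 1: 11.1. Distance in frame 2: 8.6.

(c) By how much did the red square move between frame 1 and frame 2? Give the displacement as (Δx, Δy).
(0.6, -4.4)

The red square was at (2.3, 8.9) in frame 1 and (2.9, 4.5) in frame 2.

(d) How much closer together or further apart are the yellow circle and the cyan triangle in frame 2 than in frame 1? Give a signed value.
+1.3

Distance in frame 1: 7.4. Distance in frame 2: 8.7.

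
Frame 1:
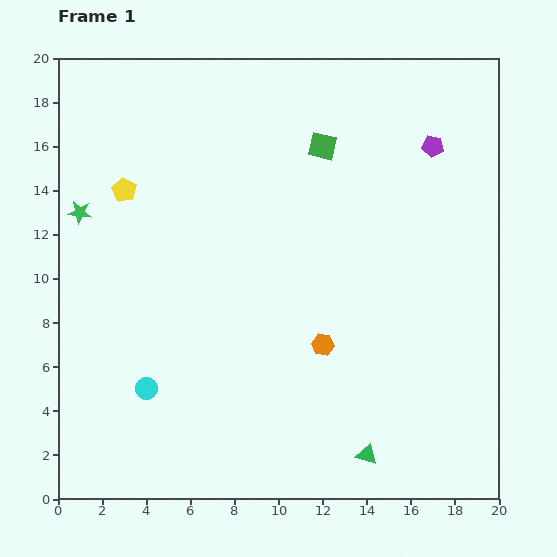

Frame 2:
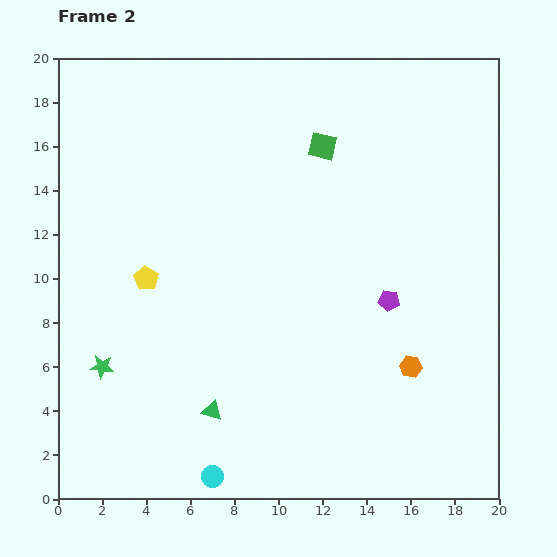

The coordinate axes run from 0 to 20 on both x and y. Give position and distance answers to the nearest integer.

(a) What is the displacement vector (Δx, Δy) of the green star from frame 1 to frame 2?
(1, -7)

The green star was at (1, 13) in frame 1 and (2, 6) in frame 2.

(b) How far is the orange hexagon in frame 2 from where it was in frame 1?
4

The orange hexagon moved from (12, 7) to (16, 6), a distance of √(4² + 1²) ≈ 4.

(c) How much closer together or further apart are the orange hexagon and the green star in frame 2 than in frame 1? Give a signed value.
+1

Distance in frame 1: 13. Distance in frame 2: 14.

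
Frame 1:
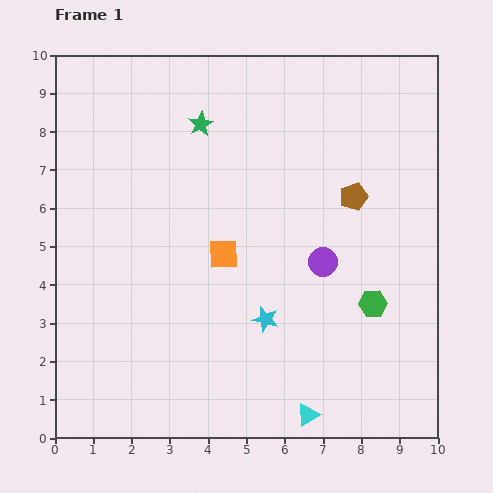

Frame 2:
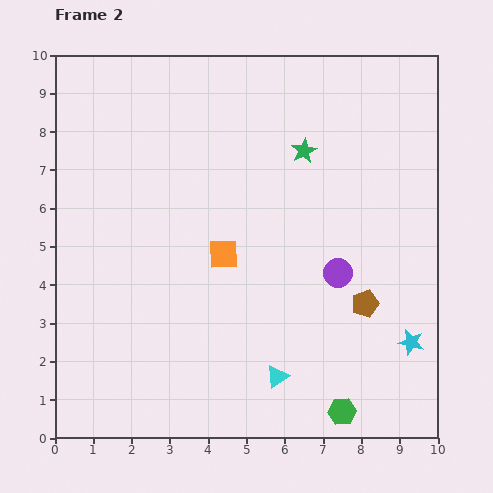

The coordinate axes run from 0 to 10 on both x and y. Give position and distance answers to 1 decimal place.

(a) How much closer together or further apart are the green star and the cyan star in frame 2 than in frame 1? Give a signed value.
+0.3

Distance in frame 1: 5.4. Distance in frame 2: 5.7.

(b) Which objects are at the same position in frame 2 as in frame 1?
the orange square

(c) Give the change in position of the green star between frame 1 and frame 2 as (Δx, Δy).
(2.7, -0.7)

The green star was at (3.8, 8.2) in frame 1 and (6.5, 7.5) in frame 2.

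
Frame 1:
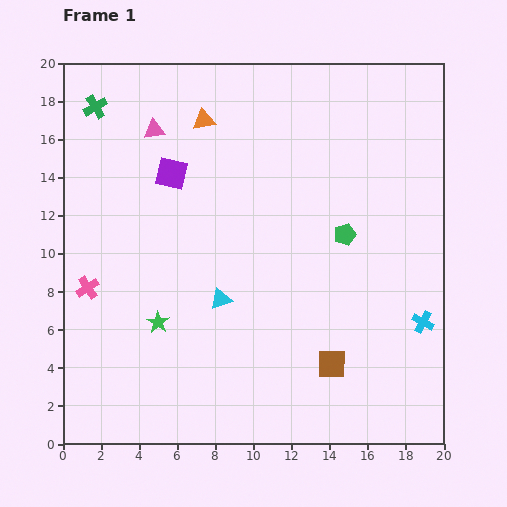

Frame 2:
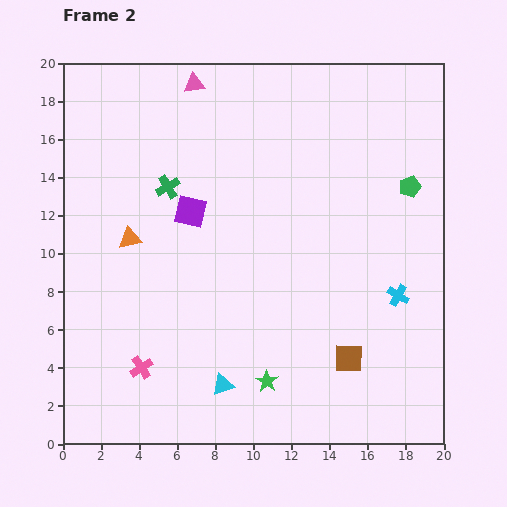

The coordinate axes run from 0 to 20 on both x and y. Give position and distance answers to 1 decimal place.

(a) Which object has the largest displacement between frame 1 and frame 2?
the orange triangle

(moved 7.3; next 6.5)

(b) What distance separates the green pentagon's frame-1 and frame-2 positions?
4.2

The green pentagon moved from (14.8, 11.0) to (18.2, 13.5), a distance of √(3.4² + 2.5²) ≈ 4.2.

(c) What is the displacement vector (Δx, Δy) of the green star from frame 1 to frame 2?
(5.7, -3.1)

The green star was at (5.0, 6.4) in frame 1 and (10.7, 3.3) in frame 2.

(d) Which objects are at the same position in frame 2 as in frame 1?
none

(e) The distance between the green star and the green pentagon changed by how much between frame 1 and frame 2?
+1.9

Distance in frame 1: 10.8. Distance in frame 2: 12.7.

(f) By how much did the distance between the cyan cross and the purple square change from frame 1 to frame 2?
-3.5

Distance in frame 1: 15.3. Distance in frame 2: 11.8.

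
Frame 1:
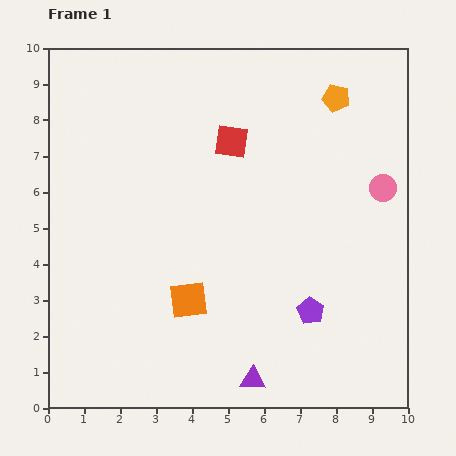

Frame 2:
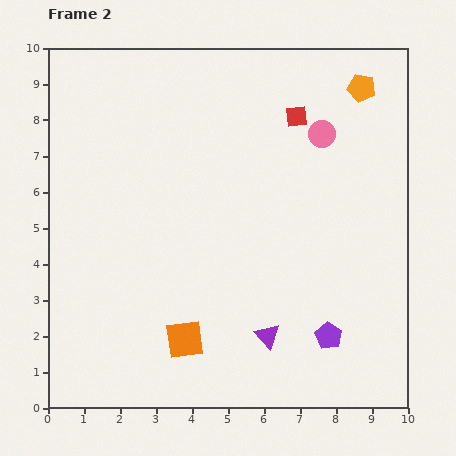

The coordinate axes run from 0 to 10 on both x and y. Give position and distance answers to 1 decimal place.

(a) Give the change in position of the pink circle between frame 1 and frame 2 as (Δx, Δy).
(-1.7, 1.5)

The pink circle was at (9.3, 6.1) in frame 1 and (7.6, 7.6) in frame 2.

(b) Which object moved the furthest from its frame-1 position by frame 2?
the pink circle

(moved 2.3; next 1.9)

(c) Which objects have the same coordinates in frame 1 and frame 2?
none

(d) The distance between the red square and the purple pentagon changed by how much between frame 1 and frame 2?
+1.0

Distance in frame 1: 5.2. Distance in frame 2: 6.2.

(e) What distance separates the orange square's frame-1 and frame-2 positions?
1.1

The orange square moved from (3.9, 3.0) to (3.8, 1.9), a distance of √(0.1² + 1.1²) ≈ 1.1.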